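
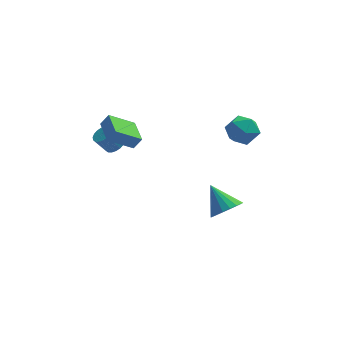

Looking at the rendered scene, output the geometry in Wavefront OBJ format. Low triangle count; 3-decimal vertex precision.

v 2.335 0.84 1.735
v 3.067 1.285 2.381
v 3.533 -0.265 1.139
v 4.265 0.18 1.785
v 3.461 -0.396 2.201
v 2.72 0.287 2.569
v 3.88 0.733 0.951
v 3.139 1.416 1.319
v 4.021 1.218 1.897
v 3.762 0.521 2.669
v 2.838 0.499 0.851
v 2.579 -0.198 1.623
v -3.648 0.509 0.455
v -3.149 0.714 0.818
v -3.814 0.576 1.808
v -4.312 0.371 1.445
v -3.29 0.959 0.758
v -3.954 0.821 1.748
v -3.502 1.116 0.638
v -4.166 0.977 1.628
v -3.743 1.152 0.481
v -4.407 1.013 1.471
v -3.964 1.061 0.32
v -4.629 0.922 1.309
v -4.124 0.86 0.185
v -4.788 0.722 1.175
v -4.189 0.59 0.104
v -4.853 0.452 1.093
v -4.146 0.304 0.092
v -4.811 0.166 1.082
v -4.006 0.059 0.152
v -4.67 -0.079 1.142
v -3.794 -0.097 0.272
v -4.458 -0.236 1.262
v -3.553 -0.133 0.429
v -4.217 -0.272 1.419
v -3.331 -0.042 0.591
v -3.996 -0.181 1.58
v -3.172 0.158 0.725
v -3.836 0.02 1.715
v -3.107 0.428 0.807
v -3.771 0.29 1.796
v 2.513 -0.479 -4.272
v 3.402 -0.192 -3.863
v 1.587 0.619 -3.028
v 3.335 0.118 -4.188
v 3.105 0.31 -4.529
v 2.758 0.346 -4.819
v 2.362 0.219 -5
v 1.996 -0.047 -5.038
v 1.732 -0.399 -4.924
v 1.623 -0.766 -4.68
v 1.69 -1.077 -4.356
v 1.92 -1.269 -4.015
v 2.268 -1.305 -3.725
v 2.664 -1.177 -3.543
v 3.03 -0.911 -3.506
v 3.293 -0.56 -3.62
v -3.888 -2.458 3.099
v -3.436 -2.386 3.767
v -4.33 -0.874 3.227
v -3.878 -0.802 3.895
v -2.522 -1.998 2.125
v -2.07 -1.926 2.793
v -2.964 -0.414 2.253
v -2.512 -0.342 2.921
f 1 12 6
f 1 6 2
f 1 2 8
f 1 8 11
f 1 11 12
f 2 6 10
f 6 12 5
f 12 11 3
f 11 8 7
f 8 2 9
f 4 10 5
f 4 5 3
f 4 3 7
f 4 7 9
f 4 9 10
f 5 10 6
f 3 5 12
f 7 3 11
f 9 7 8
f 10 9 2
f 14 13 17
f 14 17 15
f 15 17 18
f 15 18 16
f 17 13 19
f 17 19 18
f 18 19 20
f 18 20 16
f 19 13 21
f 19 21 20
f 20 21 22
f 20 22 16
f 21 13 23
f 21 23 22
f 22 23 24
f 22 24 16
f 23 13 25
f 23 25 24
f 24 25 26
f 24 26 16
f 25 13 27
f 25 27 26
f 26 27 28
f 26 28 16
f 27 13 29
f 27 29 28
f 28 29 30
f 28 30 16
f 29 13 31
f 29 31 30
f 30 31 32
f 30 32 16
f 31 13 33
f 31 33 32
f 32 33 34
f 32 34 16
f 33 13 35
f 33 35 34
f 34 35 36
f 34 36 16
f 35 13 37
f 35 37 36
f 36 37 38
f 36 38 16
f 37 13 39
f 37 39 38
f 38 39 40
f 38 40 16
f 39 13 41
f 39 41 40
f 40 41 42
f 40 42 16
f 41 13 14
f 41 14 42
f 42 14 15
f 42 15 16
f 44 43 46
f 44 46 45
f 46 43 47
f 46 47 45
f 47 43 48
f 47 48 45
f 48 43 49
f 48 49 45
f 49 43 50
f 49 50 45
f 50 43 51
f 50 51 45
f 51 43 52
f 51 52 45
f 52 43 53
f 52 53 45
f 53 43 54
f 53 54 45
f 54 43 55
f 54 55 45
f 55 43 56
f 55 56 45
f 56 43 57
f 56 57 45
f 57 43 58
f 57 58 45
f 58 43 44
f 58 44 45
f 60 62 59
f 63 60 59
f 59 62 61
f 61 63 59
f 60 66 62
f 64 60 63
f 64 66 60
f 62 66 61
f 65 63 61
f 61 66 65
f 65 64 63
f 66 64 65



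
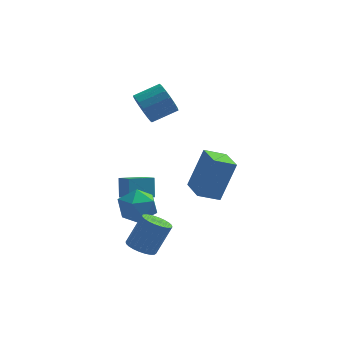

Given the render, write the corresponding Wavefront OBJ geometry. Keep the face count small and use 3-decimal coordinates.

v -0.242 -2.45 0.779
v 0.454 -1.972 2.691
v -0.678 -1.06 0.59
v 0.017 -0.581 2.502
v 0.743 -2.199 0.358
v 1.438 -1.72 2.27
v 0.306 -0.808 0.169
v 1.002 -0.33 2.081
v -3.21 0.177 -0.827
v -2.228 -0.046 -0.753
v -3.512 -1.334 -1.367
v -2.53 -1.557 -1.293
v -3.078 -1.409 -0.459
v -2.891 -0.475 -0.125
v -2.849 -0.905 -1.995
v -2.662 0.029 -1.661
v -2.005 -0.715 -1.475
v -2.147 -1.026 -0.526
v -3.593 -0.354 -1.594
v -3.735 -0.665 -0.645
v -2.726 2.181 3.474
v -2.292 1.765 2.86
v -1.12 2.202 3.391
v -1.554 2.619 4.006
v -2.358 2.137 2.698
v -1.186 2.575 3.23
v -2.509 2.52 2.714
v -1.336 2.958 3.246
v -2.709 2.825 2.905
v -1.536 3.263 3.436
v -2.913 2.983 3.226
v -1.74 3.421 3.757
v -3.074 2.957 3.603
v -1.902 3.395 4.135
v -3.156 2.753 3.951
v -1.983 3.191 4.483
v -3.139 2.418 4.19
v -1.967 2.856 4.722
v -3.028 2.029 4.265
v -1.855 2.467 4.797
v -2.848 1.675 4.159
v -1.675 2.112 4.69
v -2.639 1.436 3.896
v -1.467 1.874 4.427
v -2.451 1.369 3.536
v -1.278 1.806 4.067
v -2.326 1.487 3.162
v -1.153 1.925 3.694
v -2.636 -3.221 -2.043
v -2.055 -3.613 -2.208
v -1.363 -3.19 -0.783
v -1.944 -2.799 -0.617
v -1.985 -3.363 -2.316
v -1.294 -2.94 -0.89
v -2.014 -3.092 -2.383
v -1.323 -2.669 -0.957
v -2.138 -2.84 -2.397
v -1.447 -2.417 -0.971
v -2.338 -2.646 -2.358
v -1.647 -2.224 -0.932
v -2.583 -2.54 -2.27
v -1.892 -2.118 -0.845
v -2.836 -2.538 -2.149
v -2.145 -2.115 -0.723
v -3.058 -2.64 -2.01
v -2.367 -2.217 -0.585
v -3.217 -2.83 -1.877
v -2.525 -2.407 -0.452
v -3.286 -3.08 -1.77
v -2.595 -2.657 -0.344
v -3.257 -3.351 -1.703
v -2.566 -2.928 -0.277
v -3.133 -3.603 -1.689
v -2.442 -3.18 -0.263
v -2.933 -3.796 -1.728
v -2.242 -3.374 -0.302
v -2.688 -3.902 -1.815
v -1.997 -3.48 -0.39
v -2.435 -3.905 -1.937
v -1.744 -3.482 -0.511
v -2.213 -3.803 -2.075
v -1.522 -3.38 -0.65
v -3.773 1.217 -1.743
v -3.803 1.737 -0.797
v -2.65 1.769 -2.01
v -2.68 2.289 -1.064
v -3.28 0.431 -1.296
v -3.31 0.951 -0.35
v -2.157 0.983 -1.563
v -2.187 1.503 -0.617
f 2 4 1
f 5 2 1
f 1 4 3
f 3 5 1
f 2 8 4
f 6 2 5
f 6 8 2
f 4 8 3
f 7 5 3
f 3 8 7
f 7 6 5
f 8 6 7
f 9 20 14
f 9 14 10
f 9 10 16
f 9 16 19
f 9 19 20
f 10 14 18
f 14 20 13
f 20 19 11
f 19 16 15
f 16 10 17
f 12 18 13
f 12 13 11
f 12 11 15
f 12 15 17
f 12 17 18
f 13 18 14
f 11 13 20
f 15 11 19
f 17 15 16
f 18 17 10
f 22 21 25
f 22 25 23
f 23 25 26
f 23 26 24
f 25 21 27
f 25 27 26
f 26 27 28
f 26 28 24
f 27 21 29
f 27 29 28
f 28 29 30
f 28 30 24
f 29 21 31
f 29 31 30
f 30 31 32
f 30 32 24
f 31 21 33
f 31 33 32
f 32 33 34
f 32 34 24
f 33 21 35
f 33 35 34
f 34 35 36
f 34 36 24
f 35 21 37
f 35 37 36
f 36 37 38
f 36 38 24
f 37 21 39
f 37 39 38
f 38 39 40
f 38 40 24
f 39 21 41
f 39 41 40
f 40 41 42
f 40 42 24
f 41 21 43
f 41 43 42
f 42 43 44
f 42 44 24
f 43 21 45
f 43 45 44
f 44 45 46
f 44 46 24
f 45 21 47
f 45 47 46
f 46 47 48
f 46 48 24
f 47 21 22
f 47 22 48
f 48 22 23
f 48 23 24
f 50 49 53
f 50 53 51
f 51 53 54
f 51 54 52
f 53 49 55
f 53 55 54
f 54 55 56
f 54 56 52
f 55 49 57
f 55 57 56
f 56 57 58
f 56 58 52
f 57 49 59
f 57 59 58
f 58 59 60
f 58 60 52
f 59 49 61
f 59 61 60
f 60 61 62
f 60 62 52
f 61 49 63
f 61 63 62
f 62 63 64
f 62 64 52
f 63 49 65
f 63 65 64
f 64 65 66
f 64 66 52
f 65 49 67
f 65 67 66
f 66 67 68
f 66 68 52
f 67 49 69
f 67 69 68
f 68 69 70
f 68 70 52
f 69 49 71
f 69 71 70
f 70 71 72
f 70 72 52
f 71 49 73
f 71 73 72
f 72 73 74
f 72 74 52
f 73 49 75
f 73 75 74
f 74 75 76
f 74 76 52
f 75 49 77
f 75 77 76
f 76 77 78
f 76 78 52
f 77 49 79
f 77 79 78
f 78 79 80
f 78 80 52
f 79 49 81
f 79 81 80
f 80 81 82
f 80 82 52
f 81 49 50
f 81 50 82
f 82 50 51
f 82 51 52
f 84 86 83
f 87 84 83
f 83 86 85
f 85 87 83
f 84 90 86
f 88 84 87
f 88 90 84
f 86 90 85
f 89 87 85
f 85 90 89
f 89 88 87
f 90 88 89



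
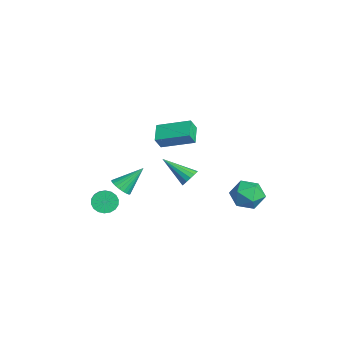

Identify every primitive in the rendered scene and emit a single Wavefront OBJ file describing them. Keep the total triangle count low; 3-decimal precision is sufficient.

v -0.311 -2.977 -2.21
v 0.152 -3.372 -1.772
v -0.409 -1.583 -0.85
v 0.342 -3.21 -1.924
v 0.433 -3.012 -2.12
v 0.41 -2.809 -2.33
v 0.278 -2.632 -2.521
v 0.056 -2.507 -2.665
v -0.222 -2.453 -2.74
v -0.513 -2.479 -2.734
v -0.774 -2.581 -2.649
v -0.964 -2.743 -2.496
v -1.055 -2.941 -2.3
v -1.032 -3.144 -2.091
v -0.9 -3.322 -1.899
v -0.678 -3.447 -1.755
v -0.4 -3.5 -1.681
v -0.109 -3.474 -1.686
v -1.359 -3.722 -3.991
v -1.072 -4.198 -4.594
v 0.146 -4.453 -3.812
v -0.141 -3.978 -3.209
v -0.945 -3.868 -4.684
v 0.273 -4.123 -3.902
v -0.901 -3.509 -4.636
v 0.318 -3.764 -3.855
v -0.947 -3.192 -4.461
v 0.272 -3.447 -3.679
v -1.074 -2.981 -4.193
v 0.144 -3.236 -3.411
v -1.259 -2.916 -3.884
v -0.04 -3.171 -3.103
v -1.463 -3.011 -3.597
v -0.244 -3.266 -2.816
v -1.646 -3.247 -3.388
v -0.428 -3.502 -2.606
v -1.773 -3.577 -3.298
v -0.555 -3.832 -2.516
v -1.818 -3.936 -3.345
v -0.599 -4.191 -2.564
v -1.772 -4.253 -3.521
v -0.553 -4.508 -2.739
v -1.644 -4.464 -3.789
v -0.426 -4.719 -3.007
v -1.46 -4.529 -4.097
v -0.241 -4.784 -3.316
v -1.256 -4.434 -4.384
v -0.037 -4.689 -3.603
v 1.685 -1.057 2.082
v 0.583 -0.677 2.635
v 2.621 0.721 2.726
v 1.519 1.101 3.279
v 1.941 -1.481 2.881
v 0.839 -1.101 3.434
v 2.877 0.297 3.525
v 1.775 0.677 4.078
v 1.662 0.687 -0.832
v 2.217 0.333 -0.709
v 0.538 -0.667 0.352
v 2.202 0.568 -0.454
v 2.043 0.835 -0.301
v 1.781 1.062 -0.289
v 1.487 1.189 -0.423
v 1.24 1.181 -0.667
v 1.106 1.041 -0.954
v 1.121 0.806 -1.209
v 1.281 0.539 -1.363
v 1.542 0.312 -1.374
v 1.836 0.185 -1.24
v 2.083 0.193 -0.997
v 1.749 4.803 -1.911
v 2.685 4.326 -1.454
v 1.855 3.634 -3.346
v 2.791 3.157 -2.889
v 1.771 3.011 -2.388
v 1.705 3.734 -1.501
v 2.835 4.226 -3.299
v 2.769 4.949 -2.412
v 3.356 3.97 -2.311
v 2.699 3.219 -1.748
v 1.841 4.741 -3.052
v 1.184 3.99 -2.489
f 2 1 4
f 2 4 3
f 4 1 5
f 4 5 3
f 5 1 6
f 5 6 3
f 6 1 7
f 6 7 3
f 7 1 8
f 7 8 3
f 8 1 9
f 8 9 3
f 9 1 10
f 9 10 3
f 10 1 11
f 10 11 3
f 11 1 12
f 11 12 3
f 12 1 13
f 12 13 3
f 13 1 14
f 13 14 3
f 14 1 15
f 14 15 3
f 15 1 16
f 15 16 3
f 16 1 17
f 16 17 3
f 17 1 18
f 17 18 3
f 18 1 2
f 18 2 3
f 20 19 23
f 20 23 21
f 21 23 24
f 21 24 22
f 23 19 25
f 23 25 24
f 24 25 26
f 24 26 22
f 25 19 27
f 25 27 26
f 26 27 28
f 26 28 22
f 27 19 29
f 27 29 28
f 28 29 30
f 28 30 22
f 29 19 31
f 29 31 30
f 30 31 32
f 30 32 22
f 31 19 33
f 31 33 32
f 32 33 34
f 32 34 22
f 33 19 35
f 33 35 34
f 34 35 36
f 34 36 22
f 35 19 37
f 35 37 36
f 36 37 38
f 36 38 22
f 37 19 39
f 37 39 38
f 38 39 40
f 38 40 22
f 39 19 41
f 39 41 40
f 40 41 42
f 40 42 22
f 41 19 43
f 41 43 42
f 42 43 44
f 42 44 22
f 43 19 45
f 43 45 44
f 44 45 46
f 44 46 22
f 45 19 47
f 45 47 46
f 46 47 48
f 46 48 22
f 47 19 20
f 47 20 48
f 48 20 21
f 48 21 22
f 50 52 49
f 53 50 49
f 49 52 51
f 51 53 49
f 50 56 52
f 54 50 53
f 54 56 50
f 52 56 51
f 55 53 51
f 51 56 55
f 55 54 53
f 56 54 55
f 58 57 60
f 58 60 59
f 60 57 61
f 60 61 59
f 61 57 62
f 61 62 59
f 62 57 63
f 62 63 59
f 63 57 64
f 63 64 59
f 64 57 65
f 64 65 59
f 65 57 66
f 65 66 59
f 66 57 67
f 66 67 59
f 67 57 68
f 67 68 59
f 68 57 69
f 68 69 59
f 69 57 70
f 69 70 59
f 70 57 58
f 70 58 59
f 71 82 76
f 71 76 72
f 71 72 78
f 71 78 81
f 71 81 82
f 72 76 80
f 76 82 75
f 82 81 73
f 81 78 77
f 78 72 79
f 74 80 75
f 74 75 73
f 74 73 77
f 74 77 79
f 74 79 80
f 75 80 76
f 73 75 82
f 77 73 81
f 79 77 78
f 80 79 72



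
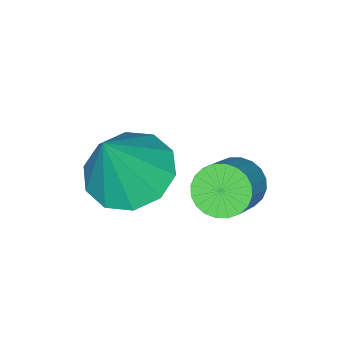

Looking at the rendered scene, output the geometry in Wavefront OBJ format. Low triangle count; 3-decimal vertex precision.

v 0.263 -1.959 -1.313
v 0.948 -1.303 -1.63
v 1.037 -1.981 0.313
v 0.471 -0.985 -1.399
v -0.085 -1.039 -1.135
v -0.508 -1.444 -0.938
v -0.637 -2.046 -0.885
v -0.422 -2.615 -0.995
v 0.055 -2.934 -1.226
v 0.611 -2.88 -1.49
v 1.034 -2.474 -1.687
v 1.163 -1.872 -1.74
v -1.66 -0.663 -2.591
v -1.226 -0.744 -3.068
v -0.266 -0.438 -2.246
v -0.7 -0.357 -1.769
v -1.282 -0.498 -3.093
v -0.322 -0.192 -2.272
v -1.396 -0.277 -3.043
v -0.436 0.029 -2.221
v -1.55 -0.115 -2.923
v -0.59 0.191 -2.102
v -1.721 -0.036 -2.753
v -0.761 0.269 -1.931
v -1.882 -0.053 -2.558
v -0.922 0.253 -1.737
v -2.01 -0.163 -2.368
v -1.05 0.143 -1.547
v -2.084 -0.348 -2.212
v -1.124 -0.042 -1.391
v -2.094 -0.582 -2.114
v -1.134 -0.276 -1.292
v -2.038 -0.828 -2.088
v -1.078 -0.522 -1.267
v -1.924 -1.049 -2.139
v -0.964 -0.743 -1.317
v -1.77 -1.211 -2.258
v -0.81 -0.905 -1.437
v -1.599 -1.289 -2.429
v -0.639 -0.984 -1.607
v -1.438 -1.273 -2.623
v -0.478 -0.967 -1.802
v -1.31 -1.163 -2.813
v -0.35 -0.857 -1.992
v -1.236 -0.978 -2.969
v -0.276 -0.672 -2.148
f 2 1 4
f 2 4 3
f 4 1 5
f 4 5 3
f 5 1 6
f 5 6 3
f 6 1 7
f 6 7 3
f 7 1 8
f 7 8 3
f 8 1 9
f 8 9 3
f 9 1 10
f 9 10 3
f 10 1 11
f 10 11 3
f 11 1 12
f 11 12 3
f 12 1 2
f 12 2 3
f 14 13 17
f 14 17 15
f 15 17 18
f 15 18 16
f 17 13 19
f 17 19 18
f 18 19 20
f 18 20 16
f 19 13 21
f 19 21 20
f 20 21 22
f 20 22 16
f 21 13 23
f 21 23 22
f 22 23 24
f 22 24 16
f 23 13 25
f 23 25 24
f 24 25 26
f 24 26 16
f 25 13 27
f 25 27 26
f 26 27 28
f 26 28 16
f 27 13 29
f 27 29 28
f 28 29 30
f 28 30 16
f 29 13 31
f 29 31 30
f 30 31 32
f 30 32 16
f 31 13 33
f 31 33 32
f 32 33 34
f 32 34 16
f 33 13 35
f 33 35 34
f 34 35 36
f 34 36 16
f 35 13 37
f 35 37 36
f 36 37 38
f 36 38 16
f 37 13 39
f 37 39 38
f 38 39 40
f 38 40 16
f 39 13 41
f 39 41 40
f 40 41 42
f 40 42 16
f 41 13 43
f 41 43 42
f 42 43 44
f 42 44 16
f 43 13 45
f 43 45 44
f 44 45 46
f 44 46 16
f 45 13 14
f 45 14 46
f 46 14 15
f 46 15 16



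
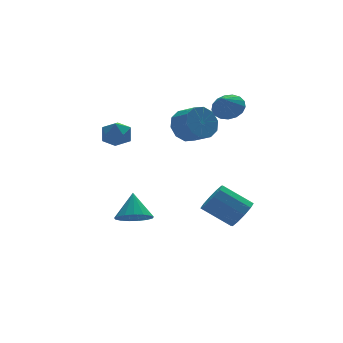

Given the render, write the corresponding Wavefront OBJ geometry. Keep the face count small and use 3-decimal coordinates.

v 3.224 0.796 3.507
v 3.838 0.882 4.028
v 2.616 0.264 4.313
v 3.626 1.203 4.08
v 3.322 1.43 4.001
v 2.996 1.512 3.809
v 2.721 1.43 3.548
v 2.562 1.203 3.277
v 2.554 0.882 3.06
v 2.7 0.542 2.944
v 2.965 0.259 2.958
v 3.29 0.1 3.098
v 3.599 0.1 3.331
v 3.823 0.26 3.605
v 3.909 0.542 3.857
v -2.767 -2.325 -1.114
v -1.927 -2.396 -1.283
v -2.473 -1.515 0.014
v -2.041 -2.061 -1.493
v -2.322 -1.787 -1.617
v -2.705 -1.636 -1.625
v -3.102 -1.643 -1.517
v -3.423 -1.806 -1.316
v -3.593 -2.088 -1.069
v -3.574 -2.425 -0.833
v -3.37 -2.738 -0.661
v -3.028 -2.957 -0.593
v -2.626 -3.031 -0.644
v -2.257 -2.944 -0.803
v -2.004 -2.714 -1.034
v 2.877 -1.471 -2.38
v 3.368 -1.601 -1.698
v 2.233 -0.738 -0.718
v 1.743 -0.609 -1.4
v 3.517 -1.15 -1.922
v 2.382 -0.287 -0.942
v 3.422 -0.821 -2.321
v 2.287 0.041 -1.341
v 3.119 -0.741 -2.743
v 1.984 0.121 -1.762
v 2.723 -0.94 -3.026
v 1.588 -0.078 -2.045
v 2.387 -1.342 -3.062
v 1.252 -0.479 -2.082
v 2.238 -1.793 -2.838
v 1.103 -0.93 -1.858
v 2.333 -2.121 -2.439
v 1.198 -1.259 -1.459
v 2.636 -2.201 -2.018
v 1.501 -1.339 -1.037
v 3.032 -2.002 -1.735
v 1.897 -1.14 -0.754
v -1.587 2.361 2.722
v -1.201 2.18 2.046
v -2.519 1.52 2.414
v -2.133 1.339 1.738
v -1.827 1.122 2.444
v -1.251 1.642 2.634
v -2.469 2.058 1.826
v -1.893 2.578 2.016
v -1.745 1.993 1.492
v -1.349 1.414 1.875
v -2.371 2.286 2.585
v -1.975 1.707 2.968
v 1.619 1.89 2.171
v 1.916 2.403 2.914
v 2.278 1.442 3.432
v 1.981 0.93 2.689
v 1.358 2.246 3.013
v 1.721 1.285 3.531
v 0.901 1.953 2.79
v 1.263 0.993 3.308
v 0.717 1.637 2.331
v 1.08 0.676 2.849
v 0.878 1.417 1.81
v 1.241 0.456 2.328
v 1.322 1.378 1.428
v 1.684 0.417 1.946
v 1.879 1.535 1.329
v 2.242 0.574 1.847
v 2.337 1.827 1.552
v 2.699 0.867 2.07
v 2.52 2.144 2.011
v 2.883 1.183 2.529
v 2.359 2.364 2.532
v 2.722 1.403 3.05
f 2 1 4
f 2 4 3
f 4 1 5
f 4 5 3
f 5 1 6
f 5 6 3
f 6 1 7
f 6 7 3
f 7 1 8
f 7 8 3
f 8 1 9
f 8 9 3
f 9 1 10
f 9 10 3
f 10 1 11
f 10 11 3
f 11 1 12
f 11 12 3
f 12 1 13
f 12 13 3
f 13 1 14
f 13 14 3
f 14 1 15
f 14 15 3
f 15 1 2
f 15 2 3
f 17 16 19
f 17 19 18
f 19 16 20
f 19 20 18
f 20 16 21
f 20 21 18
f 21 16 22
f 21 22 18
f 22 16 23
f 22 23 18
f 23 16 24
f 23 24 18
f 24 16 25
f 24 25 18
f 25 16 26
f 25 26 18
f 26 16 27
f 26 27 18
f 27 16 28
f 27 28 18
f 28 16 29
f 28 29 18
f 29 16 30
f 29 30 18
f 30 16 17
f 30 17 18
f 32 31 35
f 32 35 33
f 33 35 36
f 33 36 34
f 35 31 37
f 35 37 36
f 36 37 38
f 36 38 34
f 37 31 39
f 37 39 38
f 38 39 40
f 38 40 34
f 39 31 41
f 39 41 40
f 40 41 42
f 40 42 34
f 41 31 43
f 41 43 42
f 42 43 44
f 42 44 34
f 43 31 45
f 43 45 44
f 44 45 46
f 44 46 34
f 45 31 47
f 45 47 46
f 46 47 48
f 46 48 34
f 47 31 49
f 47 49 48
f 48 49 50
f 48 50 34
f 49 31 51
f 49 51 50
f 50 51 52
f 50 52 34
f 51 31 32
f 51 32 52
f 52 32 33
f 52 33 34
f 53 64 58
f 53 58 54
f 53 54 60
f 53 60 63
f 53 63 64
f 54 58 62
f 58 64 57
f 64 63 55
f 63 60 59
f 60 54 61
f 56 62 57
f 56 57 55
f 56 55 59
f 56 59 61
f 56 61 62
f 57 62 58
f 55 57 64
f 59 55 63
f 61 59 60
f 62 61 54
f 66 65 69
f 66 69 67
f 67 69 70
f 67 70 68
f 69 65 71
f 69 71 70
f 70 71 72
f 70 72 68
f 71 65 73
f 71 73 72
f 72 73 74
f 72 74 68
f 73 65 75
f 73 75 74
f 74 75 76
f 74 76 68
f 75 65 77
f 75 77 76
f 76 77 78
f 76 78 68
f 77 65 79
f 77 79 78
f 78 79 80
f 78 80 68
f 79 65 81
f 79 81 80
f 80 81 82
f 80 82 68
f 81 65 83
f 81 83 82
f 82 83 84
f 82 84 68
f 83 65 85
f 83 85 84
f 84 85 86
f 84 86 68
f 85 65 66
f 85 66 86
f 86 66 67
f 86 67 68



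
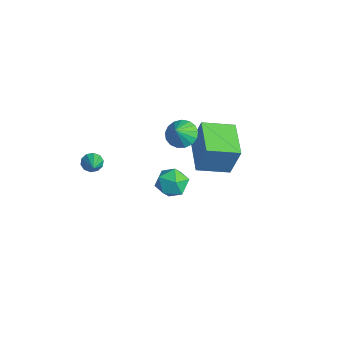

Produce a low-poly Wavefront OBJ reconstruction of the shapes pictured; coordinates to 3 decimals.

v -3.494 1.517 2.076
v -2.758 1.762 1.812
v -3.006 0.983 2.944
v -2.872 2.05 2.053
v -3.128 2.216 2.299
v -3.469 2.221 2.494
v -3.815 2.066 2.594
v -4.088 1.784 2.574
v -4.225 1.442 2.441
v -4.194 1.116 2.224
v -4.004 0.882 1.973
v -3.696 0.794 1.745
v -3.342 0.871 1.594
v -3.024 1.096 1.553
v -2.813 1.417 1.631
v -3.453 -3.065 1.557
v -3.145 -2.903 1.131
v -2.187 -3.455 2.323
v -3.188 -2.636 1.338
v -3.332 -2.533 1.628
v -3.522 -2.633 1.891
v -3.686 -2.898 2.027
v -3.761 -3.227 1.983
v -3.718 -3.494 1.777
v -3.574 -3.596 1.486
v -3.384 -3.496 1.223
v -3.22 -3.231 1.087
v 0.208 -0.731 2.363
v 0.89 -0.188 2.364
v 0.75 -1.412 3.476
v 1.432 -0.869 3.477
v 0.64 -0.576 3.699
v 0.306 -0.155 3.011
v 1.334 -1.445 2.829
v 1 -1.024 2.141
v 1.587 -0.628 2.652
v 1.158 -0.091 3.19
v 0.482 -1.509 2.65
v 0.053 -0.972 3.188
v -4.06 2.253 0.744
v -3.622 2.603 2.475
v -3.661 3.87 0.316
v -3.222 4.22 2.047
v -2.138 1.68 0.373
v -1.699 2.03 2.104
v -1.738 3.297 -0.055
v -1.3 3.647 1.676
f 2 1 4
f 2 4 3
f 4 1 5
f 4 5 3
f 5 1 6
f 5 6 3
f 6 1 7
f 6 7 3
f 7 1 8
f 7 8 3
f 8 1 9
f 8 9 3
f 9 1 10
f 9 10 3
f 10 1 11
f 10 11 3
f 11 1 12
f 11 12 3
f 12 1 13
f 12 13 3
f 13 1 14
f 13 14 3
f 14 1 15
f 14 15 3
f 15 1 2
f 15 2 3
f 17 16 19
f 17 19 18
f 19 16 20
f 19 20 18
f 20 16 21
f 20 21 18
f 21 16 22
f 21 22 18
f 22 16 23
f 22 23 18
f 23 16 24
f 23 24 18
f 24 16 25
f 24 25 18
f 25 16 26
f 25 26 18
f 26 16 27
f 26 27 18
f 27 16 17
f 27 17 18
f 28 39 33
f 28 33 29
f 28 29 35
f 28 35 38
f 28 38 39
f 29 33 37
f 33 39 32
f 39 38 30
f 38 35 34
f 35 29 36
f 31 37 32
f 31 32 30
f 31 30 34
f 31 34 36
f 31 36 37
f 32 37 33
f 30 32 39
f 34 30 38
f 36 34 35
f 37 36 29
f 41 43 40
f 44 41 40
f 40 43 42
f 42 44 40
f 41 47 43
f 45 41 44
f 45 47 41
f 43 47 42
f 46 44 42
f 42 47 46
f 46 45 44
f 47 45 46



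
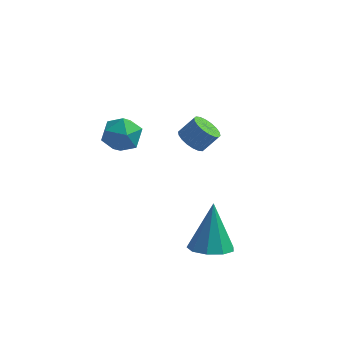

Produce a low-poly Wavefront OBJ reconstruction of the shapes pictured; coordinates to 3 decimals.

v -1.145 -0.621 1.532
v -0.644 -0.416 2.269
v -0.936 -2.064 1.791
v -0.435 -1.859 2.528
v -1.336 -1.699 2.528
v -1.465 -0.808 2.368
v -0.115 -1.672 1.692
v -0.244 -0.781 1.532
v -0.008 -1.066 2.368
v -0.762 -1.083 2.885
v -0.818 -1.397 1.175
v -1.572 -1.414 1.692
v 3.121 -3.085 -2.689
v 3.72 -3.723 -2.377
v 3.039 -2.195 -0.711
v 4.036 -3.215 -2.593
v 3.924 -2.646 -2.853
v 3.436 -2.282 -3.037
v 2.8 -2.294 -3.058
v 2.314 -2.675 -2.906
v 2.206 -3.249 -2.653
v 2.526 -3.745 -2.416
v 3.124 -3.933 -2.307
v 1.361 1.723 -0.316
v 1.765 1.164 -0.435
v 2.364 1.438 0.318
v 1.959 1.997 0.436
v 1.894 1.382 -0.616
v 2.492 1.657 0.136
v 1.916 1.668 -0.738
v 2.515 1.942 0.014
v 1.829 1.965 -0.777
v 2.428 2.239 -0.024
v 1.649 2.213 -0.724
v 2.248 2.487 0.028
v 1.412 2.365 -0.591
v 2.01 2.639 0.162
v 1.164 2.389 -0.403
v 1.763 2.663 0.35
v 0.956 2.282 -0.198
v 1.555 2.556 0.555
v 0.828 2.063 -0.016
v 1.426 2.338 0.736
v 0.805 1.778 0.106
v 1.404 2.052 0.858
v 0.892 1.481 0.144
v 1.491 1.755 0.897
v 1.072 1.233 0.092
v 1.671 1.507 0.844
v 1.31 1.081 -0.042
v 1.908 1.355 0.711
v 1.557 1.057 -0.23
v 2.156 1.331 0.523
f 1 12 6
f 1 6 2
f 1 2 8
f 1 8 11
f 1 11 12
f 2 6 10
f 6 12 5
f 12 11 3
f 11 8 7
f 8 2 9
f 4 10 5
f 4 5 3
f 4 3 7
f 4 7 9
f 4 9 10
f 5 10 6
f 3 5 12
f 7 3 11
f 9 7 8
f 10 9 2
f 14 13 16
f 14 16 15
f 16 13 17
f 16 17 15
f 17 13 18
f 17 18 15
f 18 13 19
f 18 19 15
f 19 13 20
f 19 20 15
f 20 13 21
f 20 21 15
f 21 13 22
f 21 22 15
f 22 13 23
f 22 23 15
f 23 13 14
f 23 14 15
f 25 24 28
f 25 28 26
f 26 28 29
f 26 29 27
f 28 24 30
f 28 30 29
f 29 30 31
f 29 31 27
f 30 24 32
f 30 32 31
f 31 32 33
f 31 33 27
f 32 24 34
f 32 34 33
f 33 34 35
f 33 35 27
f 34 24 36
f 34 36 35
f 35 36 37
f 35 37 27
f 36 24 38
f 36 38 37
f 37 38 39
f 37 39 27
f 38 24 40
f 38 40 39
f 39 40 41
f 39 41 27
f 40 24 42
f 40 42 41
f 41 42 43
f 41 43 27
f 42 24 44
f 42 44 43
f 43 44 45
f 43 45 27
f 44 24 46
f 44 46 45
f 45 46 47
f 45 47 27
f 46 24 48
f 46 48 47
f 47 48 49
f 47 49 27
f 48 24 50
f 48 50 49
f 49 50 51
f 49 51 27
f 50 24 52
f 50 52 51
f 51 52 53
f 51 53 27
f 52 24 25
f 52 25 53
f 53 25 26
f 53 26 27



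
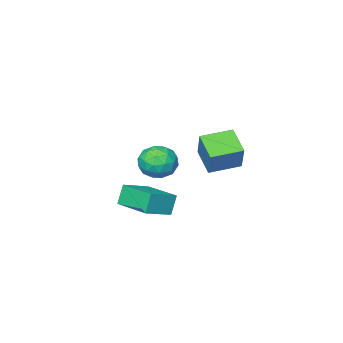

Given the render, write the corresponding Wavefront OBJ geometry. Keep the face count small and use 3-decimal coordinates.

v -3.155 1.271 -0.54
v -3.572 -0.102 0.274
v -4.787 1.894 -0.324
v -5.203 0.521 0.491
v -2.657 2.039 1.009
v -3.073 0.666 1.824
v -4.288 2.662 1.226
v -4.705 1.289 2.04
v -2.231 -0.404 0.659
v -1.628 0.479 0.384
v -1.092 -1.459 -0.224
v -0.489 -0.576 -0.499
v -0.523 -0.915 0.551
v -1.227 -0.264 1.097
v -1.493 -0.716 -0.937
v -2.197 -0.065 -0.391
v -1.171 0.285 -0.602
v -0.572 0.163 0.317
v -2.148 -1.143 -0.157
v -1.549 -1.265 0.762
v -2.03 0.13 0.599
v -0.69 -1.11 -0.439
v -0.711 -1.309 0.178
v -0.356 -0.791 0.016
v -1.794 -0.306 1.018
v -1.44 0.212 0.856
v -0.79 -0.607 0.954
v -1.28 -1.192 -0.696
v -0.926 -0.674 -0.858
v -2.364 -0.189 0.144
v -2.009 0.329 -0.018
v -1.93 -0.373 -0.794
v -1.407 0.535 -0.142
v -0.737 -0.085 -0.662
v -1.327 -0.167 -0.919
v -1.741 0.216 -0.598
v -1.054 0.463 0.398
v -0.385 -0.157 -0.121
v -0.405 -0.356 0.496
v -0.819 0.027 0.817
v -0.786 0.349 -0.182
v -2.335 -0.823 0.281
v -1.666 -1.443 -0.238
v -1.901 -1.007 -0.657
v -2.315 -0.624 -0.336
v -1.983 -0.895 0.822
v -1.313 -1.515 0.302
v -0.979 -1.196 0.758
v -1.393 -0.813 1.079
v -1.934 -1.329 0.342
v 1.479 2.016 -0.986
v 1.036 1.884 0.1
v 1.375 4.083 -0.777
v 0.932 3.95 0.309
v 2.988 2.03 -0.369
v 2.545 1.897 0.717
v 2.884 4.096 -0.16
v 2.441 3.964 0.926
f 2 4 1
f 5 2 1
f 1 4 3
f 3 5 1
f 2 8 4
f 6 2 5
f 6 8 2
f 4 8 3
f 7 5 3
f 3 8 7
f 7 6 5
f 8 6 7
f 9 46 25
f 46 20 49
f 25 49 14
f 46 49 25
f 9 25 21
f 25 14 26
f 21 26 10
f 25 26 21
f 9 21 30
f 21 10 31
f 30 31 16
f 21 31 30
f 9 30 42
f 30 16 45
f 42 45 19
f 30 45 42
f 9 42 46
f 42 19 50
f 46 50 20
f 42 50 46
f 10 26 37
f 26 14 40
f 37 40 18
f 26 40 37
f 14 49 27
f 49 20 48
f 27 48 13
f 49 48 27
f 20 50 47
f 50 19 43
f 47 43 11
f 50 43 47
f 19 45 44
f 45 16 32
f 44 32 15
f 45 32 44
f 16 31 36
f 31 10 33
f 36 33 17
f 31 33 36
f 12 38 24
f 38 18 39
f 24 39 13
f 38 39 24
f 12 24 22
f 24 13 23
f 22 23 11
f 24 23 22
f 12 22 29
f 22 11 28
f 29 28 15
f 22 28 29
f 12 29 34
f 29 15 35
f 34 35 17
f 29 35 34
f 12 34 38
f 34 17 41
f 38 41 18
f 34 41 38
f 13 39 27
f 39 18 40
f 27 40 14
f 39 40 27
f 11 23 47
f 23 13 48
f 47 48 20
f 23 48 47
f 15 28 44
f 28 11 43
f 44 43 19
f 28 43 44
f 17 35 36
f 35 15 32
f 36 32 16
f 35 32 36
f 18 41 37
f 41 17 33
f 37 33 10
f 41 33 37
f 52 54 51
f 55 52 51
f 51 54 53
f 53 55 51
f 52 58 54
f 56 52 55
f 56 58 52
f 54 58 53
f 57 55 53
f 53 58 57
f 57 56 55
f 58 56 57



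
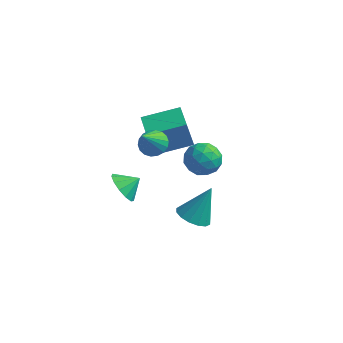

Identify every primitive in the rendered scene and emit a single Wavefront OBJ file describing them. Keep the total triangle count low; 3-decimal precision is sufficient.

v -0.934 2.879 0.32
v -0.146 3.377 -0.188
v -0.894 1.623 -0.852
v -0.106 2.121 -1.36
v 0.068 1.686 -0.407
v 0.043 2.463 0.317
v -1.083 2.537 -1.357
v -1.108 3.314 -0.633
v -0.238 3.166 -1.225
v 0.473 2.64 -0.637
v -1.513 2.36 -0.403
v -0.802 1.834 0.185
v -0.543 3.239 0.169
v -0.497 1.761 -1.209
v -0.395 1.506 -0.648
v 0.069 1.799 -0.947
v -0.432 2.701 0.466
v 0.031 2.994 0.167
v 0.157 2 0.039
v -1.071 2.006 -1.207
v -0.608 2.299 -1.506
v -1.109 3.201 -0.093
v -0.645 3.494 -0.392
v -1.197 3 -1.079
v -0.134 3.407 -0.739
v -0.111 2.669 -1.428
v -0.686 2.913 -1.427
v -0.7 3.37 -1.001
v 0.284 3.098 -0.394
v 0.307 2.36 -1.083
v 0.409 2.104 -0.522
v 0.395 2.561 -0.097
v 0.229 2.974 -1.003
v -1.347 2.64 0.043
v -1.324 1.902 -0.646
v -1.435 2.439 -0.943
v -1.449 2.896 -0.518
v -0.929 2.331 0.388
v -0.906 1.593 -0.301
v -0.34 1.63 -0.039
v -0.354 2.087 0.387
v -1.269 2.026 -0.037
v 1.58 -3.296 0.875
v 2.259 -2.857 0.435
v 2.14 -2.444 2.585
v 1.885 -2.562 0.41
v 1.43 -2.464 0.511
v 1.015 -2.589 0.708
v 0.752 -2.903 0.951
v 0.71 -3.322 1.173
v 0.902 -3.734 1.315
v 1.275 -4.029 1.34
v 1.731 -4.127 1.24
v 2.145 -4.002 1.042
v 2.409 -3.688 0.799
v 2.45 -3.269 0.577
v -3.831 2.971 -0.409
v -4.124 2.713 1.338
v -2.167 4.201 0.051
v -2.46 3.944 1.798
v -2.88 1.696 -0.438
v -3.173 1.439 1.309
v -1.216 2.927 0.022
v -1.509 2.669 1.769
v -3.461 -0.786 -1.228
v -2.901 -1.575 -1.074
v -2.779 -0.194 -0.672
v -2.719 -1.345 -1.542
v -2.773 -0.937 -1.91
v -3.045 -0.481 -2.062
v -3.449 -0.122 -1.949
v -3.857 0.026 -1.607
v -4.139 -0.083 -1.145
v -4.205 -0.416 -0.709
v -4.035 -0.866 -0.438
v -3.683 -1.291 -0.418
v -3.26 -1.555 -0.655
v -2.217 0.228 2.058
v -1.487 0.486 2.261
v -2.223 -1.068 3.722
v -1.702 0.71 2.435
v -2.018 0.839 2.535
v -2.374 0.847 2.539
v -2.699 0.733 2.449
v -2.928 0.519 2.281
v -3.016 0.247 2.069
v -2.946 -0.029 1.854
v -2.732 -0.253 1.68
v -2.415 -0.383 1.581
v -2.059 -0.391 1.576
v -1.735 -0.276 1.667
v -1.505 -0.062 1.835
v -1.417 0.21 2.047
f 1 38 17
f 38 12 41
f 17 41 6
f 38 41 17
f 1 17 13
f 17 6 18
f 13 18 2
f 17 18 13
f 1 13 22
f 13 2 23
f 22 23 8
f 13 23 22
f 1 22 34
f 22 8 37
f 34 37 11
f 22 37 34
f 1 34 38
f 34 11 42
f 38 42 12
f 34 42 38
f 2 18 29
f 18 6 32
f 29 32 10
f 18 32 29
f 6 41 19
f 41 12 40
f 19 40 5
f 41 40 19
f 12 42 39
f 42 11 35
f 39 35 3
f 42 35 39
f 11 37 36
f 37 8 24
f 36 24 7
f 37 24 36
f 8 23 28
f 23 2 25
f 28 25 9
f 23 25 28
f 4 30 16
f 30 10 31
f 16 31 5
f 30 31 16
f 4 16 14
f 16 5 15
f 14 15 3
f 16 15 14
f 4 14 21
f 14 3 20
f 21 20 7
f 14 20 21
f 4 21 26
f 21 7 27
f 26 27 9
f 21 27 26
f 4 26 30
f 26 9 33
f 30 33 10
f 26 33 30
f 5 31 19
f 31 10 32
f 19 32 6
f 31 32 19
f 3 15 39
f 15 5 40
f 39 40 12
f 15 40 39
f 7 20 36
f 20 3 35
f 36 35 11
f 20 35 36
f 9 27 28
f 27 7 24
f 28 24 8
f 27 24 28
f 10 33 29
f 33 9 25
f 29 25 2
f 33 25 29
f 44 43 46
f 44 46 45
f 46 43 47
f 46 47 45
f 47 43 48
f 47 48 45
f 48 43 49
f 48 49 45
f 49 43 50
f 49 50 45
f 50 43 51
f 50 51 45
f 51 43 52
f 51 52 45
f 52 43 53
f 52 53 45
f 53 43 54
f 53 54 45
f 54 43 55
f 54 55 45
f 55 43 56
f 55 56 45
f 56 43 44
f 56 44 45
f 58 60 57
f 61 58 57
f 57 60 59
f 59 61 57
f 58 64 60
f 62 58 61
f 62 64 58
f 60 64 59
f 63 61 59
f 59 64 63
f 63 62 61
f 64 62 63
f 66 65 68
f 66 68 67
f 68 65 69
f 68 69 67
f 69 65 70
f 69 70 67
f 70 65 71
f 70 71 67
f 71 65 72
f 71 72 67
f 72 65 73
f 72 73 67
f 73 65 74
f 73 74 67
f 74 65 75
f 74 75 67
f 75 65 76
f 75 76 67
f 76 65 77
f 76 77 67
f 77 65 66
f 77 66 67
f 79 78 81
f 79 81 80
f 81 78 82
f 81 82 80
f 82 78 83
f 82 83 80
f 83 78 84
f 83 84 80
f 84 78 85
f 84 85 80
f 85 78 86
f 85 86 80
f 86 78 87
f 86 87 80
f 87 78 88
f 87 88 80
f 88 78 89
f 88 89 80
f 89 78 90
f 89 90 80
f 90 78 91
f 90 91 80
f 91 78 92
f 91 92 80
f 92 78 93
f 92 93 80
f 93 78 79
f 93 79 80



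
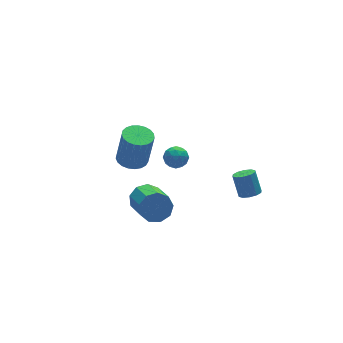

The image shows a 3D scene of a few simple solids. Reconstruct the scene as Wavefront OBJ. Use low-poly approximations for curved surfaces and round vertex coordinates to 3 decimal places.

v -1.667 3.167 0.395
v -0.958 3.732 0.32
v -0.623 3.599 2.47
v -1.333 3.033 2.545
v -1.244 3.972 0.379
v -0.91 3.839 2.529
v -1.604 4.073 0.441
v -1.269 3.94 2.591
v -1.974 4.017 0.495
v -1.639 3.884 2.645
v -2.291 3.815 0.532
v -1.957 3.681 2.682
v -2.501 3.5 0.545
v -2.166 3.367 2.695
v -2.566 3.127 0.533
v -2.231 2.994 2.683
v -2.476 2.761 0.496
v -2.141 2.628 2.646
v -2.246 2.466 0.442
v -1.911 2.333 2.592
v -1.916 2.291 0.38
v -1.581 2.158 2.53
v -1.543 2.268 0.32
v -1.208 2.135 2.47
v -1.192 2.4 0.273
v -0.857 2.267 2.423
v -0.922 2.665 0.248
v -0.588 2.532 2.398
v -0.782 3.016 0.248
v -0.447 2.883 2.398
v -0.795 3.394 0.273
v -0.46 3.261 2.423
v 2.657 -2.481 0.412
v 3.296 -2.58 0.48
v 3.282 -1.857 1.656
v 2.643 -1.759 1.588
v 3.244 -2.241 0.271
v 3.23 -1.518 1.447
v 2.968 -1.993 0.116
v 2.954 -1.271 1.292
v 2.573 -1.932 0.074
v 2.559 -1.21 1.25
v 2.21 -2.081 0.161
v 2.196 -1.359 1.337
v 2.018 -2.383 0.344
v 2.004 -1.66 1.52
v 2.07 -2.722 0.553
v 2.056 -1.999 1.729
v 2.346 -2.969 0.708
v 2.332 -2.247 1.884
v 2.741 -3.03 0.75
v 2.727 -2.308 1.926
v 3.104 -2.881 0.663
v 3.09 -2.159 1.839
v -3.609 -2.573 3.113
v -2.832 -2.43 3.565
v -3.155 -4.264 4.699
v -3.931 -4.407 4.247
v -3.306 -2.161 3.866
v -3.629 -3.995 5
v -3.922 -2.085 3.814
v -4.244 -3.918 4.948
v -4.391 -2.237 3.434
v -4.713 -4.07 4.568
v -4.494 -2.546 2.904
v -4.817 -4.38 4.038
v -4.183 -2.869 2.472
v -4.506 -4.702 3.606
v -3.603 -3.053 2.339
v -3.926 -4.886 3.474
v -3.026 -3.012 2.569
v -3.349 -4.846 3.703
v -2.721 -2.766 3.053
v -3.044 -4.6 4.187
v -0.508 1.412 2.043
v 0.146 1.359 1.688
v -0.446 0.241 2.332
v 0.208 0.188 1.977
v 0.158 0.58 2.611
v 0.12 1.304 2.432
v -0.42 0.296 1.588
v -0.458 1.02 1.409
v 0.201 0.669 1.407
v 0.558 0.845 2.038
v -0.858 0.755 1.982
v -0.501 0.931 2.613
v -0.187 1.488 1.84
v -0.113 0.112 2.18
v -0.143 0.342 2.552
v 0.242 0.311 2.344
v -0.202 1.456 2.277
v 0.183 1.425 2.068
v 0.19 0.967 2.611
v -0.483 0.175 1.952
v -0.098 0.144 1.743
v -0.542 1.289 1.676
v -0.157 1.258 1.468
v -0.49 0.633 1.409
v 0.23 1.052 1.466
v 0.267 0.363 1.636
v -0.102 0.427 1.408
v -0.125 0.853 1.302
v 0.44 1.155 1.837
v 0.477 0.466 2.007
v 0.447 0.697 2.38
v 0.425 1.122 2.275
v 0.472 0.749 1.672
v -0.777 1.134 2.013
v -0.74 0.445 2.183
v -0.725 0.478 1.745
v -0.747 0.903 1.64
v -0.567 1.237 2.384
v -0.53 0.548 2.554
v -0.175 0.747 2.718
v -0.198 1.173 2.612
v -0.772 0.851 2.348
f 2 1 5
f 2 5 3
f 3 5 6
f 3 6 4
f 5 1 7
f 5 7 6
f 6 7 8
f 6 8 4
f 7 1 9
f 7 9 8
f 8 9 10
f 8 10 4
f 9 1 11
f 9 11 10
f 10 11 12
f 10 12 4
f 11 1 13
f 11 13 12
f 12 13 14
f 12 14 4
f 13 1 15
f 13 15 14
f 14 15 16
f 14 16 4
f 15 1 17
f 15 17 16
f 16 17 18
f 16 18 4
f 17 1 19
f 17 19 18
f 18 19 20
f 18 20 4
f 19 1 21
f 19 21 20
f 20 21 22
f 20 22 4
f 21 1 23
f 21 23 22
f 22 23 24
f 22 24 4
f 23 1 25
f 23 25 24
f 24 25 26
f 24 26 4
f 25 1 27
f 25 27 26
f 26 27 28
f 26 28 4
f 27 1 29
f 27 29 28
f 28 29 30
f 28 30 4
f 29 1 31
f 29 31 30
f 30 31 32
f 30 32 4
f 31 1 2
f 31 2 32
f 32 2 3
f 32 3 4
f 34 33 37
f 34 37 35
f 35 37 38
f 35 38 36
f 37 33 39
f 37 39 38
f 38 39 40
f 38 40 36
f 39 33 41
f 39 41 40
f 40 41 42
f 40 42 36
f 41 33 43
f 41 43 42
f 42 43 44
f 42 44 36
f 43 33 45
f 43 45 44
f 44 45 46
f 44 46 36
f 45 33 47
f 45 47 46
f 46 47 48
f 46 48 36
f 47 33 49
f 47 49 48
f 48 49 50
f 48 50 36
f 49 33 51
f 49 51 50
f 50 51 52
f 50 52 36
f 51 33 53
f 51 53 52
f 52 53 54
f 52 54 36
f 53 33 34
f 53 34 54
f 54 34 35
f 54 35 36
f 56 55 59
f 56 59 57
f 57 59 60
f 57 60 58
f 59 55 61
f 59 61 60
f 60 61 62
f 60 62 58
f 61 55 63
f 61 63 62
f 62 63 64
f 62 64 58
f 63 55 65
f 63 65 64
f 64 65 66
f 64 66 58
f 65 55 67
f 65 67 66
f 66 67 68
f 66 68 58
f 67 55 69
f 67 69 68
f 68 69 70
f 68 70 58
f 69 55 71
f 69 71 70
f 70 71 72
f 70 72 58
f 71 55 73
f 71 73 72
f 72 73 74
f 72 74 58
f 73 55 56
f 73 56 74
f 74 56 57
f 74 57 58
f 75 112 91
f 112 86 115
f 91 115 80
f 112 115 91
f 75 91 87
f 91 80 92
f 87 92 76
f 91 92 87
f 75 87 96
f 87 76 97
f 96 97 82
f 87 97 96
f 75 96 108
f 96 82 111
f 108 111 85
f 96 111 108
f 75 108 112
f 108 85 116
f 112 116 86
f 108 116 112
f 76 92 103
f 92 80 106
f 103 106 84
f 92 106 103
f 80 115 93
f 115 86 114
f 93 114 79
f 115 114 93
f 86 116 113
f 116 85 109
f 113 109 77
f 116 109 113
f 85 111 110
f 111 82 98
f 110 98 81
f 111 98 110
f 82 97 102
f 97 76 99
f 102 99 83
f 97 99 102
f 78 104 90
f 104 84 105
f 90 105 79
f 104 105 90
f 78 90 88
f 90 79 89
f 88 89 77
f 90 89 88
f 78 88 95
f 88 77 94
f 95 94 81
f 88 94 95
f 78 95 100
f 95 81 101
f 100 101 83
f 95 101 100
f 78 100 104
f 100 83 107
f 104 107 84
f 100 107 104
f 79 105 93
f 105 84 106
f 93 106 80
f 105 106 93
f 77 89 113
f 89 79 114
f 113 114 86
f 89 114 113
f 81 94 110
f 94 77 109
f 110 109 85
f 94 109 110
f 83 101 102
f 101 81 98
f 102 98 82
f 101 98 102
f 84 107 103
f 107 83 99
f 103 99 76
f 107 99 103



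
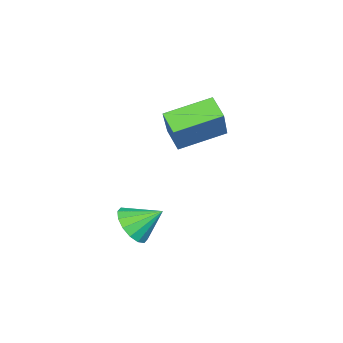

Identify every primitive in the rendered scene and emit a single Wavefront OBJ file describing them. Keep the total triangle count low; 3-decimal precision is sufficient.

v -3.269 -2.433 -0.398
v -3.796 -3.236 0.197
v -4.758 -0.987 0.234
v -5.285 -1.789 0.829
v -2.075 -1.951 1.311
v -2.602 -2.753 1.906
v -3.564 -0.504 1.943
v -4.091 -1.307 2.538
v -0.272 -2.778 -3.358
v 0.405 -3.026 -2.68
v -0.768 -1.682 -2.462
v 0.636 -2.678 -2.977
v 0.624 -2.357 -3.376
v 0.372 -2.148 -3.77
v -0.052 -2.108 -4.054
v -0.536 -2.248 -4.152
v -0.948 -2.529 -4.037
v -1.18 -2.877 -3.74
v -1.168 -3.198 -3.341
v -0.916 -3.407 -2.946
v -0.491 -3.447 -2.662
v -0.008 -3.307 -2.565
f 2 4 1
f 5 2 1
f 1 4 3
f 3 5 1
f 2 8 4
f 6 2 5
f 6 8 2
f 4 8 3
f 7 5 3
f 3 8 7
f 7 6 5
f 8 6 7
f 10 9 12
f 10 12 11
f 12 9 13
f 12 13 11
f 13 9 14
f 13 14 11
f 14 9 15
f 14 15 11
f 15 9 16
f 15 16 11
f 16 9 17
f 16 17 11
f 17 9 18
f 17 18 11
f 18 9 19
f 18 19 11
f 19 9 20
f 19 20 11
f 20 9 21
f 20 21 11
f 21 9 22
f 21 22 11
f 22 9 10
f 22 10 11



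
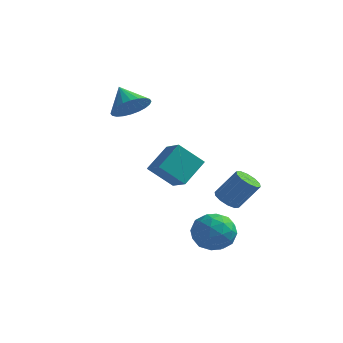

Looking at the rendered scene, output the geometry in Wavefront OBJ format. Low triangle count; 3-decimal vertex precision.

v -1.933 1.987 2.307
v -1.364 1.617 3.147
v -2.887 2.713 3.273
v -1.167 1.981 3.068
v -1.086 2.346 2.873
v -1.135 2.656 2.592
v -1.305 2.865 2.267
v -1.571 2.939 1.949
v -1.891 2.869 1.685
v -2.219 2.664 1.516
v -2.502 2.357 1.467
v -2.699 1.993 1.546
v -2.78 1.628 1.741
v -2.731 1.318 2.022
v -2.561 1.109 2.346
v -2.295 1.035 2.665
v -1.974 1.105 2.929
v -1.647 1.309 3.098
v 3.426 -0.076 -3.926
v 4.487 -0.559 -4.096
v 2.753 -1.761 -3.344
v 3.814 -2.244 -3.514
v 3.653 -1.467 -2.643
v 4.069 -0.426 -3.003
v 3.171 -1.894 -4.437
v 3.587 -0.853 -4.797
v 4.329 -1.682 -4.412
v 4.627 -1.418 -3.304
v 2.613 -0.902 -4.136
v 2.911 -0.638 -3.028
v 4.016 -0.17 -4.062
v 3.224 -2.15 -3.378
v 3.13 -1.694 -2.866
v 3.753 -1.977 -2.966
v 3.77 -0.091 -3.42
v 4.393 -0.375 -3.52
v 3.903 -0.909 -2.666
v 2.847 -1.945 -3.92
v 3.47 -2.229 -4.02
v 3.487 -0.343 -4.474
v 4.11 -0.626 -4.574
v 3.337 -1.411 -4.774
v 4.546 -1.114 -4.348
v 4.151 -2.104 -4.005
v 3.773 -1.899 -4.548
v 4.017 -1.287 -4.759
v 4.721 -0.959 -3.696
v 4.326 -1.949 -3.354
v 4.231 -1.492 -2.842
v 4.476 -0.88 -3.054
v 4.629 -1.619 -3.882
v 2.914 -0.371 -4.086
v 2.519 -1.361 -3.744
v 2.764 -1.44 -4.386
v 3.009 -0.828 -4.598
v 3.089 -0.216 -3.435
v 2.694 -1.206 -3.092
v 3.223 -1.033 -2.681
v 3.467 -0.421 -2.892
v 2.611 -0.701 -3.558
v 2.833 2.697 -3.562
v 3.463 2.706 -3.986
v 4.417 3.151 -2.563
v 3.787 3.143 -2.138
v 3.276 3.136 -3.996
v 4.23 3.582 -2.573
v 2.92 3.399 -3.839
v 3.874 3.845 -2.416
v 2.531 3.394 -3.577
v 3.484 3.84 -2.154
v 2.257 3.123 -3.309
v 3.21 3.568 -1.885
v 2.203 2.689 -3.137
v 3.157 3.134 -1.714
v 2.39 2.258 -3.127
v 3.344 2.704 -1.704
v 2.746 1.995 -3.284
v 3.7 2.441 -1.861
v 3.136 2 -3.546
v 4.089 2.446 -2.123
v 3.41 2.272 -3.815
v 4.363 2.717 -2.391
v -1.046 1.835 -1.704
v -0.559 3.193 -0.696
v 0.157 2.269 -2.869
v 0.643 3.627 -1.861
v -0.043 0.953 -0.999
v 0.443 2.311 0.009
v 1.159 1.387 -2.164
v 1.646 2.745 -1.156
f 2 1 4
f 2 4 3
f 4 1 5
f 4 5 3
f 5 1 6
f 5 6 3
f 6 1 7
f 6 7 3
f 7 1 8
f 7 8 3
f 8 1 9
f 8 9 3
f 9 1 10
f 9 10 3
f 10 1 11
f 10 11 3
f 11 1 12
f 11 12 3
f 12 1 13
f 12 13 3
f 13 1 14
f 13 14 3
f 14 1 15
f 14 15 3
f 15 1 16
f 15 16 3
f 16 1 17
f 16 17 3
f 17 1 18
f 17 18 3
f 18 1 2
f 18 2 3
f 19 56 35
f 56 30 59
f 35 59 24
f 56 59 35
f 19 35 31
f 35 24 36
f 31 36 20
f 35 36 31
f 19 31 40
f 31 20 41
f 40 41 26
f 31 41 40
f 19 40 52
f 40 26 55
f 52 55 29
f 40 55 52
f 19 52 56
f 52 29 60
f 56 60 30
f 52 60 56
f 20 36 47
f 36 24 50
f 47 50 28
f 36 50 47
f 24 59 37
f 59 30 58
f 37 58 23
f 59 58 37
f 30 60 57
f 60 29 53
f 57 53 21
f 60 53 57
f 29 55 54
f 55 26 42
f 54 42 25
f 55 42 54
f 26 41 46
f 41 20 43
f 46 43 27
f 41 43 46
f 22 48 34
f 48 28 49
f 34 49 23
f 48 49 34
f 22 34 32
f 34 23 33
f 32 33 21
f 34 33 32
f 22 32 39
f 32 21 38
f 39 38 25
f 32 38 39
f 22 39 44
f 39 25 45
f 44 45 27
f 39 45 44
f 22 44 48
f 44 27 51
f 48 51 28
f 44 51 48
f 23 49 37
f 49 28 50
f 37 50 24
f 49 50 37
f 21 33 57
f 33 23 58
f 57 58 30
f 33 58 57
f 25 38 54
f 38 21 53
f 54 53 29
f 38 53 54
f 27 45 46
f 45 25 42
f 46 42 26
f 45 42 46
f 28 51 47
f 51 27 43
f 47 43 20
f 51 43 47
f 62 61 65
f 62 65 63
f 63 65 66
f 63 66 64
f 65 61 67
f 65 67 66
f 66 67 68
f 66 68 64
f 67 61 69
f 67 69 68
f 68 69 70
f 68 70 64
f 69 61 71
f 69 71 70
f 70 71 72
f 70 72 64
f 71 61 73
f 71 73 72
f 72 73 74
f 72 74 64
f 73 61 75
f 73 75 74
f 74 75 76
f 74 76 64
f 75 61 77
f 75 77 76
f 76 77 78
f 76 78 64
f 77 61 79
f 77 79 78
f 78 79 80
f 78 80 64
f 79 61 81
f 79 81 80
f 80 81 82
f 80 82 64
f 81 61 62
f 81 62 82
f 82 62 63
f 82 63 64
f 84 86 83
f 87 84 83
f 83 86 85
f 85 87 83
f 84 90 86
f 88 84 87
f 88 90 84
f 86 90 85
f 89 87 85
f 85 90 89
f 89 88 87
f 90 88 89



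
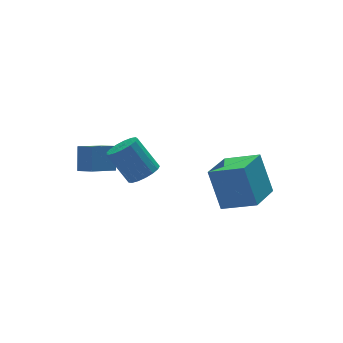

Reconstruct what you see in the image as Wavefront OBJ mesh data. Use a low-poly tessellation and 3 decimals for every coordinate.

v -2.951 -1.13 -0.161
v -2.487 -0.481 -0.391
v -3.084 0.478 1.112
v -3.549 -0.17 1.341
v -2.835 -0.417 -0.57
v -3.432 0.543 0.932
v -3.21 -0.516 -0.656
v -3.807 0.444 0.846
v -3.526 -0.755 -0.629
v -4.123 0.204 0.874
v -3.71 -1.081 -0.494
v -4.307 -0.121 1.008
v -3.72 -1.417 -0.283
v -4.318 -0.458 1.219
v -3.555 -1.688 -0.045
v -4.152 -0.728 1.458
v -3.25 -1.831 0.168
v -3.848 -0.871 1.67
v -2.878 -1.813 0.304
v -3.475 -0.853 1.807
v -2.522 -1.639 0.335
v -3.119 -0.679 1.837
v -2.265 -1.348 0.251
v -2.862 -0.388 1.753
v -2.165 -1.007 0.073
v -2.762 -0.048 1.576
v -2.245 -0.694 -0.158
v -2.842 0.265 1.344
v -4.644 0.691 -0.56
v -4.256 1.373 0.562
v -4.963 1.509 -0.948
v -4.574 2.192 0.175
v -3.286 0.928 -1.175
v -2.897 1.611 -0.052
v -3.604 1.747 -1.562
v -3.216 2.429 -0.44
v -0.584 -3.884 -1.632
v -0.719 -2.945 0.309
v 1.009 -2.711 -2.088
v 0.873 -1.772 -0.147
v 0.527 -5.128 -0.953
v 0.391 -4.189 0.988
v 2.119 -3.955 -1.409
v 1.984 -3.016 0.532
f 2 1 5
f 2 5 3
f 3 5 6
f 3 6 4
f 5 1 7
f 5 7 6
f 6 7 8
f 6 8 4
f 7 1 9
f 7 9 8
f 8 9 10
f 8 10 4
f 9 1 11
f 9 11 10
f 10 11 12
f 10 12 4
f 11 1 13
f 11 13 12
f 12 13 14
f 12 14 4
f 13 1 15
f 13 15 14
f 14 15 16
f 14 16 4
f 15 1 17
f 15 17 16
f 16 17 18
f 16 18 4
f 17 1 19
f 17 19 18
f 18 19 20
f 18 20 4
f 19 1 21
f 19 21 20
f 20 21 22
f 20 22 4
f 21 1 23
f 21 23 22
f 22 23 24
f 22 24 4
f 23 1 25
f 23 25 24
f 24 25 26
f 24 26 4
f 25 1 27
f 25 27 26
f 26 27 28
f 26 28 4
f 27 1 2
f 27 2 28
f 28 2 3
f 28 3 4
f 30 32 29
f 33 30 29
f 29 32 31
f 31 33 29
f 30 36 32
f 34 30 33
f 34 36 30
f 32 36 31
f 35 33 31
f 31 36 35
f 35 34 33
f 36 34 35
f 38 40 37
f 41 38 37
f 37 40 39
f 39 41 37
f 38 44 40
f 42 38 41
f 42 44 38
f 40 44 39
f 43 41 39
f 39 44 43
f 43 42 41
f 44 42 43



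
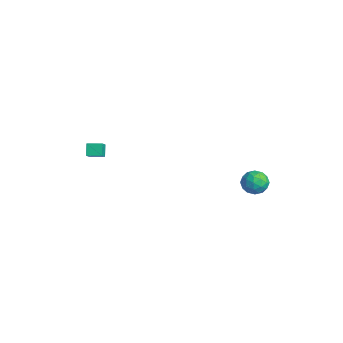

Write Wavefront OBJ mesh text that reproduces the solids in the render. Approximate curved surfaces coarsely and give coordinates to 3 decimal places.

v -2.115 -4.083 0.591
v -2.569 -3.906 1.263
v -1.729 -3.294 0.644
v -2.184 -3.117 1.316
v -1.416 -4.463 1.164
v -1.871 -4.286 1.836
v -1.031 -3.674 1.217
v -1.485 -3.497 1.889
v 1.696 4.26 -0.489
v 2.399 4.682 -0.677
v 2.421 3.118 -0.343
v 3.124 3.54 -0.531
v 2.725 3.689 0.194
v 2.277 4.395 0.104
v 2.543 3.405 -1.124
v 2.095 4.111 -1.214
v 2.922 4.154 -1.069
v 3.035 4.329 -0.254
v 1.785 3.471 -0.766
v 1.898 3.646 0.049
v 1.984 4.572 -0.596
v 2.836 3.228 -0.424
v 2.602 3.316 0.002
v 3.015 3.564 -0.108
v 1.912 4.402 -0.137
v 2.325 4.651 -0.247
v 2.517 4.067 0.265
v 2.495 3.149 -0.773
v 2.908 3.398 -0.883
v 1.805 4.236 -0.912
v 2.218 4.484 -1.022
v 2.303 3.733 -1.285
v 2.705 4.509 -0.937
v 3.131 3.838 -0.851
v 2.79 3.758 -1.2
v 2.526 4.173 -1.253
v 2.771 4.612 -0.458
v 3.197 3.941 -0.372
v 2.962 4.028 0.054
v 2.699 4.443 0.001
v 3.078 4.302 -0.688
v 1.623 3.859 -0.648
v 2.049 3.188 -0.562
v 2.121 3.357 -1.021
v 1.858 3.772 -1.074
v 1.689 3.962 -0.169
v 2.115 3.291 -0.083
v 2.294 3.627 0.233
v 2.03 4.042 0.18
v 1.742 3.498 -0.332
f 2 4 1
f 5 2 1
f 1 4 3
f 3 5 1
f 2 8 4
f 6 2 5
f 6 8 2
f 4 8 3
f 7 5 3
f 3 8 7
f 7 6 5
f 8 6 7
f 9 46 25
f 46 20 49
f 25 49 14
f 46 49 25
f 9 25 21
f 25 14 26
f 21 26 10
f 25 26 21
f 9 21 30
f 21 10 31
f 30 31 16
f 21 31 30
f 9 30 42
f 30 16 45
f 42 45 19
f 30 45 42
f 9 42 46
f 42 19 50
f 46 50 20
f 42 50 46
f 10 26 37
f 26 14 40
f 37 40 18
f 26 40 37
f 14 49 27
f 49 20 48
f 27 48 13
f 49 48 27
f 20 50 47
f 50 19 43
f 47 43 11
f 50 43 47
f 19 45 44
f 45 16 32
f 44 32 15
f 45 32 44
f 16 31 36
f 31 10 33
f 36 33 17
f 31 33 36
f 12 38 24
f 38 18 39
f 24 39 13
f 38 39 24
f 12 24 22
f 24 13 23
f 22 23 11
f 24 23 22
f 12 22 29
f 22 11 28
f 29 28 15
f 22 28 29
f 12 29 34
f 29 15 35
f 34 35 17
f 29 35 34
f 12 34 38
f 34 17 41
f 38 41 18
f 34 41 38
f 13 39 27
f 39 18 40
f 27 40 14
f 39 40 27
f 11 23 47
f 23 13 48
f 47 48 20
f 23 48 47
f 15 28 44
f 28 11 43
f 44 43 19
f 28 43 44
f 17 35 36
f 35 15 32
f 36 32 16
f 35 32 36
f 18 41 37
f 41 17 33
f 37 33 10
f 41 33 37



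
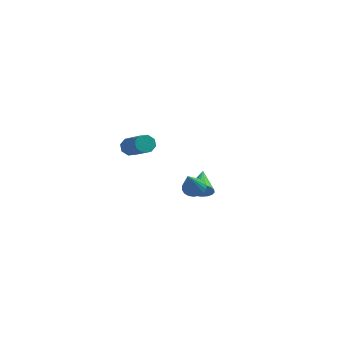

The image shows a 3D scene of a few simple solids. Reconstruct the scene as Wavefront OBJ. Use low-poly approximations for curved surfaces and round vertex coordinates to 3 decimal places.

v -3.522 3.249 -3.636
v -3.034 3.723 -4.038
v -4.018 4.531 -2.724
v -3.332 3.74 -4.224
v -3.667 3.66 -4.294
v -3.974 3.499 -4.234
v -4.19 3.288 -4.055
v -4.275 3.069 -3.793
v -4.21 2.886 -3.5
v -4.009 2.774 -3.234
v -3.711 2.757 -3.047
v -3.376 2.837 -2.977
v -3.07 2.999 -3.038
v -2.853 3.21 -3.217
v -2.769 3.429 -3.479
v -2.833 3.612 -3.772
v -4.425 -2.875 1.806
v -4.106 -2.855 1.299
v -2.696 -3.824 2.146
v -3.015 -3.845 2.654
v -4.024 -2.495 1.573
v -2.613 -3.465 2.42
v -4.177 -2.359 1.983
v -2.766 -3.328 2.831
v -4.475 -2.524 2.291
v -3.064 -3.494 3.138
v -4.744 -2.896 2.314
v -3.334 -3.865 3.161
v -4.827 -3.255 2.04
v -3.416 -4.225 2.887
v -4.674 -3.392 1.629
v -3.263 -4.361 2.477
v -4.376 -3.226 1.322
v -2.965 -4.196 2.169
v -2.535 0.607 -2.132
v -1.878 0.728 -2.178
v -2.165 -0.847 -0.648
v -1.966 0.92 -1.967
v -2.166 1.05 -1.789
v -2.44 1.092 -1.679
v -2.733 1.039 -1.659
v -2.986 0.9 -1.732
v -3.15 0.703 -1.884
v -3.193 0.487 -2.085
v -3.105 0.295 -2.296
v -2.904 0.165 -2.474
v -2.63 0.122 -2.584
v -2.337 0.176 -2.604
v -2.084 0.315 -2.531
v -1.92 0.512 -2.379
f 2 1 4
f 2 4 3
f 4 1 5
f 4 5 3
f 5 1 6
f 5 6 3
f 6 1 7
f 6 7 3
f 7 1 8
f 7 8 3
f 8 1 9
f 8 9 3
f 9 1 10
f 9 10 3
f 10 1 11
f 10 11 3
f 11 1 12
f 11 12 3
f 12 1 13
f 12 13 3
f 13 1 14
f 13 14 3
f 14 1 15
f 14 15 3
f 15 1 16
f 15 16 3
f 16 1 2
f 16 2 3
f 18 17 21
f 18 21 19
f 19 21 22
f 19 22 20
f 21 17 23
f 21 23 22
f 22 23 24
f 22 24 20
f 23 17 25
f 23 25 24
f 24 25 26
f 24 26 20
f 25 17 27
f 25 27 26
f 26 27 28
f 26 28 20
f 27 17 29
f 27 29 28
f 28 29 30
f 28 30 20
f 29 17 31
f 29 31 30
f 30 31 32
f 30 32 20
f 31 17 33
f 31 33 32
f 32 33 34
f 32 34 20
f 33 17 18
f 33 18 34
f 34 18 19
f 34 19 20
f 36 35 38
f 36 38 37
f 38 35 39
f 38 39 37
f 39 35 40
f 39 40 37
f 40 35 41
f 40 41 37
f 41 35 42
f 41 42 37
f 42 35 43
f 42 43 37
f 43 35 44
f 43 44 37
f 44 35 45
f 44 45 37
f 45 35 46
f 45 46 37
f 46 35 47
f 46 47 37
f 47 35 48
f 47 48 37
f 48 35 49
f 48 49 37
f 49 35 50
f 49 50 37
f 50 35 36
f 50 36 37



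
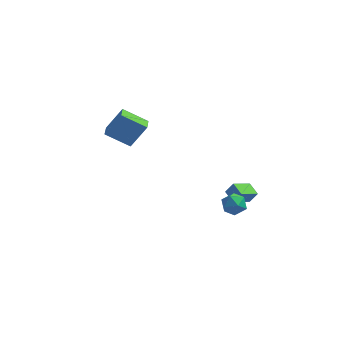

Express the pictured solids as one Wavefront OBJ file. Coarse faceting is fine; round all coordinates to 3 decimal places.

v -5.164 1.56 -1.494
v -4.209 1.909 0.122
v -5.279 2.463 -1.622
v -4.324 2.813 -0.005
v -3.596 1.627 -2.435
v -2.641 1.977 -0.818
v -3.711 2.531 -2.562
v -2.756 2.88 -0.946
v 4.077 -1.1 -4.118
v 3.251 -2.046 -3.476
v 3.497 -0.411 -3.849
v 2.671 -1.356 -3.207
v 4.529 -1.004 -3.393
v 3.703 -1.949 -2.751
v 3.949 -0.314 -3.124
v 3.123 -1.26 -2.482
v 2.783 -3.354 -2.206
v 3.217 -2.928 -2.771
v 3.863 -4.112 -1.949
v 4.297 -3.686 -2.514
v 4.066 -3.32 -1.806
v 3.399 -2.851 -1.964
v 3.681 -4.189 -2.756
v 3.014 -3.72 -2.914
v 3.772 -3.444 -3.111
v 4.01 -2.907 -2.524
v 3.07 -4.133 -2.196
v 3.308 -3.596 -1.609
f 2 4 1
f 5 2 1
f 1 4 3
f 3 5 1
f 2 8 4
f 6 2 5
f 6 8 2
f 4 8 3
f 7 5 3
f 3 8 7
f 7 6 5
f 8 6 7
f 10 12 9
f 13 10 9
f 9 12 11
f 11 13 9
f 10 16 12
f 14 10 13
f 14 16 10
f 12 16 11
f 15 13 11
f 11 16 15
f 15 14 13
f 16 14 15
f 17 28 22
f 17 22 18
f 17 18 24
f 17 24 27
f 17 27 28
f 18 22 26
f 22 28 21
f 28 27 19
f 27 24 23
f 24 18 25
f 20 26 21
f 20 21 19
f 20 19 23
f 20 23 25
f 20 25 26
f 21 26 22
f 19 21 28
f 23 19 27
f 25 23 24
f 26 25 18



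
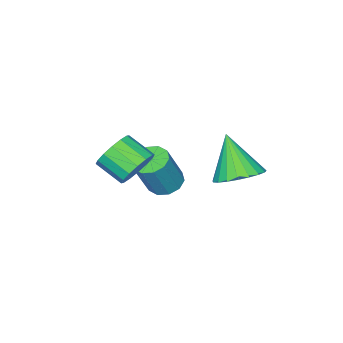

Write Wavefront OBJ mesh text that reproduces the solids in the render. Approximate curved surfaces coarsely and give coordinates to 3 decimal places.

v -2.109 -2.367 -3.132
v -1.658 -1.776 -3.332
v -0.84 -1.822 -1.629
v -1.291 -2.413 -1.428
v -2.055 -1.599 -3.137
v -1.236 -1.645 -1.434
v -2.472 -1.716 -2.94
v -1.653 -1.761 -1.237
v -2.75 -2.081 -2.816
v -1.932 -2.126 -1.113
v -2.784 -2.555 -2.812
v -1.966 -2.601 -1.109
v -2.56 -2.958 -2.931
v -1.742 -3.004 -1.228
v -2.164 -3.135 -3.126
v -1.345 -3.181 -1.423
v -1.747 -3.019 -3.323
v -0.928 -3.064 -1.62
v -1.468 -2.654 -3.447
v -0.65 -2.699 -1.744
v -1.434 -2.179 -3.451
v -0.616 -2.225 -1.748
v -3.211 0.407 -2.045
v -2.172 0.239 -1.916
v -3.589 -0.607 -0.315
v -2.23 0.622 -1.704
v -2.458 0.967 -1.552
v -2.816 1.215 -1.484
v -3.242 1.324 -1.514
v -3.663 1.274 -1.635
v -4.005 1.074 -1.827
v -4.211 0.759 -2.057
v -4.243 0.383 -2.285
v -4.097 0.011 -2.471
v -3.798 -0.293 -2.583
v -3.397 -0.475 -2.602
v -2.964 -0.505 -2.525
v -2.574 -0.377 -2.365
v -2.294 -0.114 -2.149
v 0.975 -0.906 0.03
v 1.437 -0.488 0.652
v 1.606 -1.595 1.271
v 1.145 -2.014 0.65
v 1.005 -0.473 0.796
v 1.175 -1.581 1.415
v 0.566 -0.575 0.735
v 0.735 -1.682 1.354
v 0.235 -0.765 0.485
v 0.405 -1.872 1.105
v 0.104 -0.993 0.113
v 0.273 -2.1 0.733
v 0.205 -1.198 -0.281
v 0.375 -2.305 0.339
v 0.514 -1.325 -0.591
v 0.683 -2.432 0.028
v 0.945 -1.339 -0.735
v 1.115 -2.447 -0.116
v 1.385 -1.238 -0.674
v 1.554 -2.345 -0.055
v 1.715 -1.048 -0.425
v 1.885 -2.155 0.195
v 1.847 -0.82 -0.053
v 2.016 -1.927 0.567
v 1.745 -0.615 0.341
v 1.915 -1.722 0.961
f 2 1 5
f 2 5 3
f 3 5 6
f 3 6 4
f 5 1 7
f 5 7 6
f 6 7 8
f 6 8 4
f 7 1 9
f 7 9 8
f 8 9 10
f 8 10 4
f 9 1 11
f 9 11 10
f 10 11 12
f 10 12 4
f 11 1 13
f 11 13 12
f 12 13 14
f 12 14 4
f 13 1 15
f 13 15 14
f 14 15 16
f 14 16 4
f 15 1 17
f 15 17 16
f 16 17 18
f 16 18 4
f 17 1 19
f 17 19 18
f 18 19 20
f 18 20 4
f 19 1 21
f 19 21 20
f 20 21 22
f 20 22 4
f 21 1 2
f 21 2 22
f 22 2 3
f 22 3 4
f 24 23 26
f 24 26 25
f 26 23 27
f 26 27 25
f 27 23 28
f 27 28 25
f 28 23 29
f 28 29 25
f 29 23 30
f 29 30 25
f 30 23 31
f 30 31 25
f 31 23 32
f 31 32 25
f 32 23 33
f 32 33 25
f 33 23 34
f 33 34 25
f 34 23 35
f 34 35 25
f 35 23 36
f 35 36 25
f 36 23 37
f 36 37 25
f 37 23 38
f 37 38 25
f 38 23 39
f 38 39 25
f 39 23 24
f 39 24 25
f 41 40 44
f 41 44 42
f 42 44 45
f 42 45 43
f 44 40 46
f 44 46 45
f 45 46 47
f 45 47 43
f 46 40 48
f 46 48 47
f 47 48 49
f 47 49 43
f 48 40 50
f 48 50 49
f 49 50 51
f 49 51 43
f 50 40 52
f 50 52 51
f 51 52 53
f 51 53 43
f 52 40 54
f 52 54 53
f 53 54 55
f 53 55 43
f 54 40 56
f 54 56 55
f 55 56 57
f 55 57 43
f 56 40 58
f 56 58 57
f 57 58 59
f 57 59 43
f 58 40 60
f 58 60 59
f 59 60 61
f 59 61 43
f 60 40 62
f 60 62 61
f 61 62 63
f 61 63 43
f 62 40 64
f 62 64 63
f 63 64 65
f 63 65 43
f 64 40 41
f 64 41 65
f 65 41 42
f 65 42 43



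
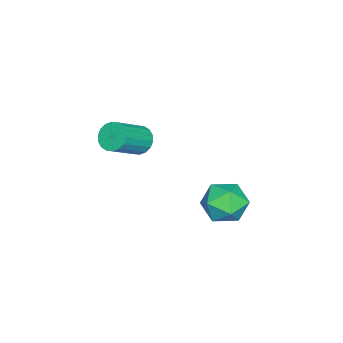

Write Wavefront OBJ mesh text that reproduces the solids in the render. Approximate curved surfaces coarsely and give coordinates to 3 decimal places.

v 1.508 3.797 -1.55
v 2.526 3.356 -1.656
v 0.774 2.184 -1.884
v 1.792 1.743 -1.99
v 1.434 2.084 -0.991
v 1.887 3.081 -0.785
v 1.413 2.459 -2.755
v 1.866 3.456 -2.549
v 2.467 2.529 -2.401
v 2.48 2.297 -1.31
v 0.82 3.243 -2.23
v 0.833 3.011 -1.139
v -0.379 -1.828 -0.587
v 0.054 -1.905 -1.195
v 1.452 -2.529 -0.121
v 1.019 -2.452 0.487
v 0.118 -1.592 -1.097
v 1.516 -2.216 -0.023
v 0.084 -1.326 -0.898
v 1.482 -1.951 0.176
v -0.042 -1.16 -0.637
v 1.356 -1.784 0.436
v -0.234 -1.126 -0.367
v 1.164 -1.75 0.707
v -0.456 -1.231 -0.14
v 0.942 -1.855 0.934
v -0.662 -1.454 -0.002
v 0.737 -2.078 1.072
v -0.812 -1.751 0.021
v 0.586 -2.375 1.095
v -0.876 -2.064 -0.077
v 0.522 -2.688 0.997
v -0.842 -2.329 -0.276
v 0.556 -2.954 0.798
v -0.716 -2.496 -0.536
v 0.682 -3.12 0.537
v -0.524 -2.53 -0.807
v 0.874 -3.154 0.267
v -0.302 -2.425 -1.034
v 1.096 -3.049 0.04
v -0.097 -2.202 -1.172
v 1.302 -2.826 -0.098
f 1 12 6
f 1 6 2
f 1 2 8
f 1 8 11
f 1 11 12
f 2 6 10
f 6 12 5
f 12 11 3
f 11 8 7
f 8 2 9
f 4 10 5
f 4 5 3
f 4 3 7
f 4 7 9
f 4 9 10
f 5 10 6
f 3 5 12
f 7 3 11
f 9 7 8
f 10 9 2
f 14 13 17
f 14 17 15
f 15 17 18
f 15 18 16
f 17 13 19
f 17 19 18
f 18 19 20
f 18 20 16
f 19 13 21
f 19 21 20
f 20 21 22
f 20 22 16
f 21 13 23
f 21 23 22
f 22 23 24
f 22 24 16
f 23 13 25
f 23 25 24
f 24 25 26
f 24 26 16
f 25 13 27
f 25 27 26
f 26 27 28
f 26 28 16
f 27 13 29
f 27 29 28
f 28 29 30
f 28 30 16
f 29 13 31
f 29 31 30
f 30 31 32
f 30 32 16
f 31 13 33
f 31 33 32
f 32 33 34
f 32 34 16
f 33 13 35
f 33 35 34
f 34 35 36
f 34 36 16
f 35 13 37
f 35 37 36
f 36 37 38
f 36 38 16
f 37 13 39
f 37 39 38
f 38 39 40
f 38 40 16
f 39 13 41
f 39 41 40
f 40 41 42
f 40 42 16
f 41 13 14
f 41 14 42
f 42 14 15
f 42 15 16



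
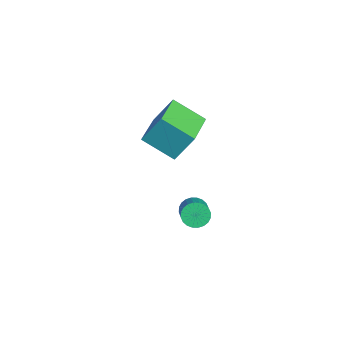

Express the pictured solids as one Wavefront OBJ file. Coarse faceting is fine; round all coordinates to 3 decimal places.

v 2.695 1.03 -4.324
v 3.049 1.264 -4.762
v 4.158 1.024 -3.995
v 3.805 0.79 -3.556
v 3.001 1.458 -4.633
v 4.111 1.218 -3.865
v 2.907 1.586 -4.456
v 4.016 1.347 -3.689
v 2.781 1.63 -4.259
v 3.89 1.391 -3.492
v 2.641 1.583 -4.072
v 3.75 1.343 -3.305
v 2.51 1.451 -3.924
v 3.619 1.212 -3.156
v 2.407 1.256 -3.836
v 3.516 1.016 -3.069
v 2.348 1.025 -3.823
v 3.457 0.786 -3.055
v 2.342 0.796 -3.885
v 3.451 0.556 -3.118
v 2.389 0.602 -4.015
v 3.499 0.362 -3.247
v 2.484 0.473 -4.191
v 3.593 0.234 -3.424
v 2.61 0.429 -4.388
v 3.719 0.19 -3.621
v 2.75 0.477 -4.575
v 3.859 0.237 -3.808
v 2.881 0.608 -4.724
v 3.99 0.369 -3.956
v 2.984 0.804 -4.811
v 4.093 0.564 -4.044
v 3.043 1.034 -4.825
v 4.152 0.795 -4.057
v 2.508 -1.088 0.654
v 2.661 -0.31 1.892
v 0.855 -0.132 0.257
v 1.009 0.646 1.495
v 3.351 0.034 -0.155
v 3.505 0.812 1.083
v 1.699 0.99 -0.552
v 1.852 1.768 0.686
f 2 1 5
f 2 5 3
f 3 5 6
f 3 6 4
f 5 1 7
f 5 7 6
f 6 7 8
f 6 8 4
f 7 1 9
f 7 9 8
f 8 9 10
f 8 10 4
f 9 1 11
f 9 11 10
f 10 11 12
f 10 12 4
f 11 1 13
f 11 13 12
f 12 13 14
f 12 14 4
f 13 1 15
f 13 15 14
f 14 15 16
f 14 16 4
f 15 1 17
f 15 17 16
f 16 17 18
f 16 18 4
f 17 1 19
f 17 19 18
f 18 19 20
f 18 20 4
f 19 1 21
f 19 21 20
f 20 21 22
f 20 22 4
f 21 1 23
f 21 23 22
f 22 23 24
f 22 24 4
f 23 1 25
f 23 25 24
f 24 25 26
f 24 26 4
f 25 1 27
f 25 27 26
f 26 27 28
f 26 28 4
f 27 1 29
f 27 29 28
f 28 29 30
f 28 30 4
f 29 1 31
f 29 31 30
f 30 31 32
f 30 32 4
f 31 1 33
f 31 33 32
f 32 33 34
f 32 34 4
f 33 1 2
f 33 2 34
f 34 2 3
f 34 3 4
f 36 38 35
f 39 36 35
f 35 38 37
f 37 39 35
f 36 42 38
f 40 36 39
f 40 42 36
f 38 42 37
f 41 39 37
f 37 42 41
f 41 40 39
f 42 40 41



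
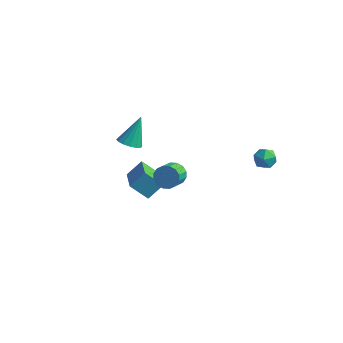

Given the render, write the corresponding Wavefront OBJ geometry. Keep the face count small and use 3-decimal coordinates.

v -2.228 -0.517 -2.489
v -3.164 -0.873 -1.599
v -1.745 0.229 -1.683
v -2.681 -0.128 -0.792
v -1.139 -1.872 -1.888
v -2.075 -2.229 -0.997
v -0.656 -1.127 -1.081
v -1.592 -1.483 -0.191
v -3.908 0.523 -0.271
v -3.272 0.833 -0.521
v -3.772 1.537 1.331
v -3.555 1.068 -0.646
v -3.932 1.157 -0.67
v -4.302 1.076 -0.588
v -4.567 0.847 -0.42
v -4.655 0.531 -0.212
v -4.543 0.213 -0.02
v -4.261 -0.022 0.105
v -3.883 -0.111 0.129
v -3.513 -0.03 0.047
v -3.248 0.199 -0.121
v -3.16 0.515 -0.329
v 3.807 2.817 1.015
v 4.285 2.267 1.118
v 3.075 2.073 0.442
v 3.553 1.523 0.545
v 3.187 1.806 1.118
v 3.64 2.265 1.472
v 3.72 2.075 0.088
v 4.173 2.534 0.442
v 4.231 1.808 0.545
v 3.902 1.642 1.182
v 3.458 2.698 0.378
v 3.129 2.532 1.015
v 0.955 -2.651 1.93
v 1.333 -2.913 1.377
v 1.504 -3.891 1.956
v 1.125 -3.629 2.51
v 1.584 -2.741 1.593
v 1.755 -3.72 2.172
v 1.666 -2.545 1.899
v 1.837 -3.524 2.478
v 1.558 -2.378 2.214
v 1.728 -3.356 2.793
v 1.288 -2.283 2.452
v 1.458 -3.262 3.032
v 0.928 -2.287 2.551
v 1.099 -3.266 3.131
v 0.576 -2.389 2.484
v 0.747 -3.367 3.063
v 0.325 -2.56 2.268
v 0.496 -3.539 2.847
v 0.243 -2.756 1.962
v 0.414 -3.735 2.541
v 0.352 -2.924 1.647
v 0.522 -3.902 2.226
v 0.622 -3.018 1.408
v 0.792 -3.997 1.988
v 0.981 -3.014 1.309
v 1.152 -3.993 1.889
f 2 4 1
f 5 2 1
f 1 4 3
f 3 5 1
f 2 8 4
f 6 2 5
f 6 8 2
f 4 8 3
f 7 5 3
f 3 8 7
f 7 6 5
f 8 6 7
f 10 9 12
f 10 12 11
f 12 9 13
f 12 13 11
f 13 9 14
f 13 14 11
f 14 9 15
f 14 15 11
f 15 9 16
f 15 16 11
f 16 9 17
f 16 17 11
f 17 9 18
f 17 18 11
f 18 9 19
f 18 19 11
f 19 9 20
f 19 20 11
f 20 9 21
f 20 21 11
f 21 9 22
f 21 22 11
f 22 9 10
f 22 10 11
f 23 34 28
f 23 28 24
f 23 24 30
f 23 30 33
f 23 33 34
f 24 28 32
f 28 34 27
f 34 33 25
f 33 30 29
f 30 24 31
f 26 32 27
f 26 27 25
f 26 25 29
f 26 29 31
f 26 31 32
f 27 32 28
f 25 27 34
f 29 25 33
f 31 29 30
f 32 31 24
f 36 35 39
f 36 39 37
f 37 39 40
f 37 40 38
f 39 35 41
f 39 41 40
f 40 41 42
f 40 42 38
f 41 35 43
f 41 43 42
f 42 43 44
f 42 44 38
f 43 35 45
f 43 45 44
f 44 45 46
f 44 46 38
f 45 35 47
f 45 47 46
f 46 47 48
f 46 48 38
f 47 35 49
f 47 49 48
f 48 49 50
f 48 50 38
f 49 35 51
f 49 51 50
f 50 51 52
f 50 52 38
f 51 35 53
f 51 53 52
f 52 53 54
f 52 54 38
f 53 35 55
f 53 55 54
f 54 55 56
f 54 56 38
f 55 35 57
f 55 57 56
f 56 57 58
f 56 58 38
f 57 35 59
f 57 59 58
f 58 59 60
f 58 60 38
f 59 35 36
f 59 36 60
f 60 36 37
f 60 37 38

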